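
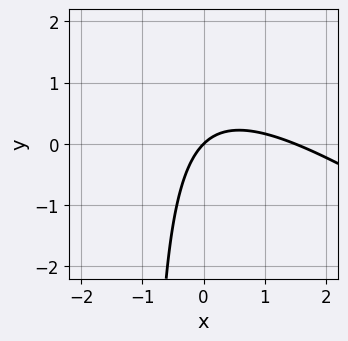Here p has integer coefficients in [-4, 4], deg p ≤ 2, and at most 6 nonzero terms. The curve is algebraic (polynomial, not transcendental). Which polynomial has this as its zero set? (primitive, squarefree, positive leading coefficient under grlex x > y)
(a) The degree is 2 — no degree-1 curve has this shape.
(b) From the axis intercepts and sections: it meets the x-axis at x = 0 (among the integer gridlines); it meets the y-axis at y = 0 (among the integer gridlines).
(c) Putting this together gives p.

2*x^2 + 3*x*y - 3*x + 3*y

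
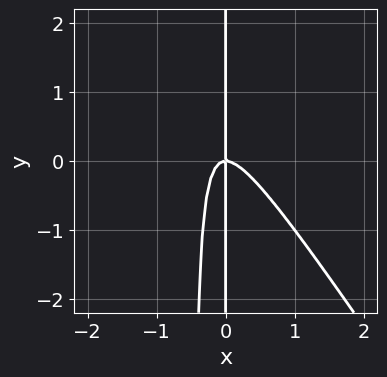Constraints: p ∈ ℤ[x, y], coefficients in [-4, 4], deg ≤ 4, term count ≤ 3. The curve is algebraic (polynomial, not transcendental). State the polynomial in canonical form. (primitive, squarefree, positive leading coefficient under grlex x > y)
Degree: a generic line meets the curve in up to 3 points, so deg p = 3.
From the visible intercepts: every point of the y-axis in the box is on the curve; it crosses the x-axis at the gridline x = 0.
Matching integer coefficients to the picture gives p.

3*x^3 + 2*x^2*y + x*y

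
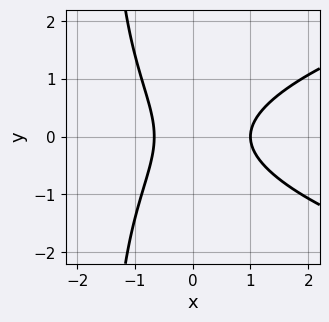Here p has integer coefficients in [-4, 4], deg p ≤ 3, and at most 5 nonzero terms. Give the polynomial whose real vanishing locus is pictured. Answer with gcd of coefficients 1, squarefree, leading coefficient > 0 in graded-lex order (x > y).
2*x*y^2 - 3*x^2 + 3*y^2 + x + 2

Degree: a generic line meets the curve in up to 3 points, so deg p = 3.
Symmetries: mirror symmetry y ↦ −y ⇒ only even powers of y.
Checking where it meets the axes: it meets the x-axis at x = 1 (among the integer gridlines); the curve avoids every integer y-axis point in the box.
The integer polynomial consistent with all of this is the stated p.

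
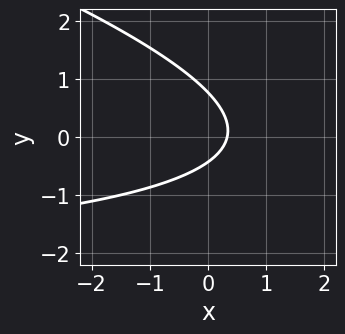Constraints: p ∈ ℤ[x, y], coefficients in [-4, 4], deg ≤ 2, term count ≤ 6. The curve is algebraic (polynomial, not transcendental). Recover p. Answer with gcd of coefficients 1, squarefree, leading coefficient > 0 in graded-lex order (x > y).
x*y + 3*y^2 + 3*x - y - 1

deg p = 2. No degree-1 curve has this shape.
Solving for integer coefficients yields p as stated.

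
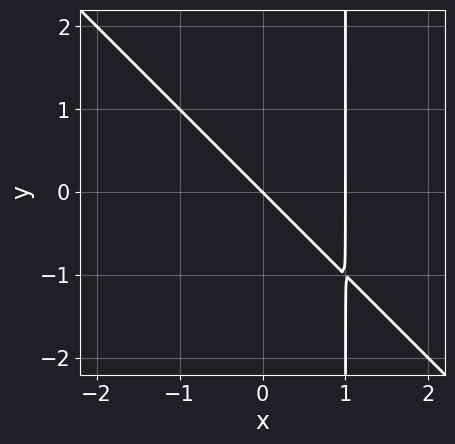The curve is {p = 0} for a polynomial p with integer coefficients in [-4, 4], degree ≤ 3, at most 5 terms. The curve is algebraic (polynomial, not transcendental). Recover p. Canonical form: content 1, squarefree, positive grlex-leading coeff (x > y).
(a) The degree is 2 — no degree-1 curve has this shape.
(b) From the axis intercepts and sections: among the integer gridlines, it crosses the x-axis at x ∈ {0, 1}; it crosses the y-axis at the gridline y = 0.
(c) The integer polynomial consistent with all of this is the stated p.

x^2 + x*y - x - y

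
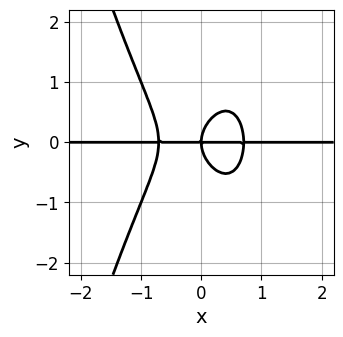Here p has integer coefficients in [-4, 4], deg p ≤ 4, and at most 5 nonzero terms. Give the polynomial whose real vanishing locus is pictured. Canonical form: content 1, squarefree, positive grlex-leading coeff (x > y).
First, the degree is 4 — the shape is more complex than any degree-3 curve.
Then, against the integer gridlines: every point of the x-axis in the box is on the curve; it meets the y-axis at y = 0 (among the integer gridlines).
Finally, solving for integer coefficients yields p as stated.

2*x^3*y + y^3 - x*y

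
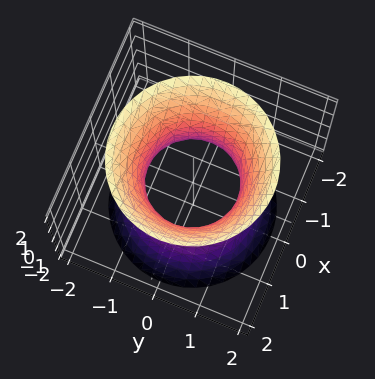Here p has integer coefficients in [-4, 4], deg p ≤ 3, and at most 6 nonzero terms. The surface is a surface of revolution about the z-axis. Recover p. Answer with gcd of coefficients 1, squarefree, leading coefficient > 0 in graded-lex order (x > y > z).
2*x^2 + 2*y^2 - z^2 - 2

deg p = 2.
Symmetries: rotational symmetry about the z-axis ⇒ p depends on x, y only through x² + y².
Checking where it meets the axes: among the integer gridlines, it crosses the y-axis at y ∈ {-1, 1}; a circular section at z = -1 has radius between 1 and 2; no z-intercept at any integer in the box.
Fitting integer coefficients to these (and the overall shape) gives p.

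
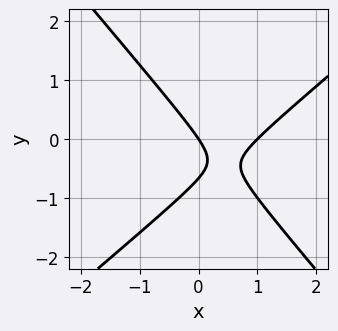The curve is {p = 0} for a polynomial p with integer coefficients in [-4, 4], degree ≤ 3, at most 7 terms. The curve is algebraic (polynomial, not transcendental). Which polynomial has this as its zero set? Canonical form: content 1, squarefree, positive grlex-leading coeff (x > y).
3*x^2 - x*y - 3*y^2 - 3*x - 2*y

1. The degree is 2 — no degree-1 curve has this shape.
2. Observable constraints: it crosses the y-axis at the gridline y = 0; among the integer gridlines, it crosses the x-axis at x ∈ {0, 1}.
3. Together with the visible shape, these determine p as stated.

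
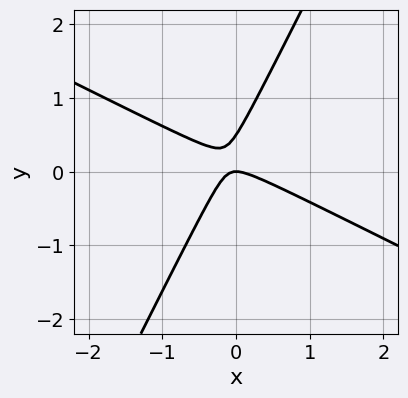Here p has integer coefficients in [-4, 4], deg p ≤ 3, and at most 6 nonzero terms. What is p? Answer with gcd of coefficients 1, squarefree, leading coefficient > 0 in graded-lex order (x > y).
deg p = 2. A generic line meets the curve in up to 2 points.
From the visible intercepts: it crosses the y-axis at the gridline y = 0; one x-axis crossing is at x = 0.
Assembling these constraints gives the stated polynomial.

2*x^2 + 3*x*y - 2*y^2 + y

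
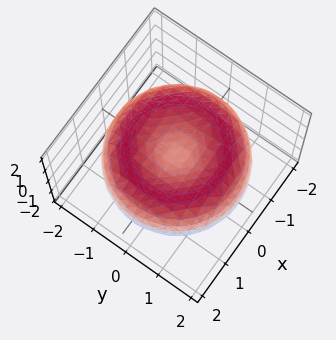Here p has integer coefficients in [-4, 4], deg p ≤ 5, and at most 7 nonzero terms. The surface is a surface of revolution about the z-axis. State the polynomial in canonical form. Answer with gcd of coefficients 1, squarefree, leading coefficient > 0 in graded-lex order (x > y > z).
x^4 + 2*x^2*y^2 + y^4 - 3*x^2 - 3*y^2 + 3*z^2 - 1

First, the degree is 4 — a generic line meets the surface in up to 4 points.
Next, symmetry: the surface is invariant under rotation about z: p = q(x² + y², z).
Then, reading off the gridlines: a circular section at z = 0 has radius between 1 and 2.
Finally, assembling these constraints gives the stated polynomial.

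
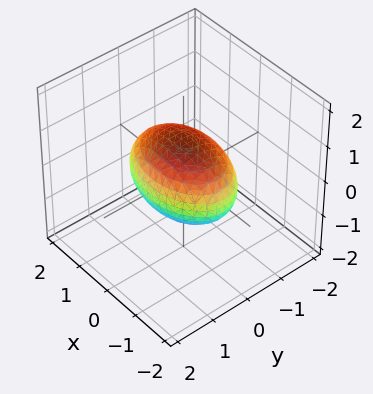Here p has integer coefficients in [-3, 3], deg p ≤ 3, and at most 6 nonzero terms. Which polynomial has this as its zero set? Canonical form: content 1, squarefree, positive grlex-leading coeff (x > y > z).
The degree is 2 — bounded and convex; a quadric.
Symmetries: the y ↦ −y reflection is a symmetry, so y appears only in even powers; the z ↦ −z reflection is a symmetry, so z appears only in even powers; the x ↦ −x reflection is a symmetry, so x appears only in even powers.
Against the integer gridlines: the z-axis gridline crossings are at z ∈ {-1, 1}; among the integer gridlines, it crosses the y-axis at y ∈ {-1, 1}.
Solving for integer coefficients yields p as stated.

x^2 + 2*y^2 + 2*z^2 - 2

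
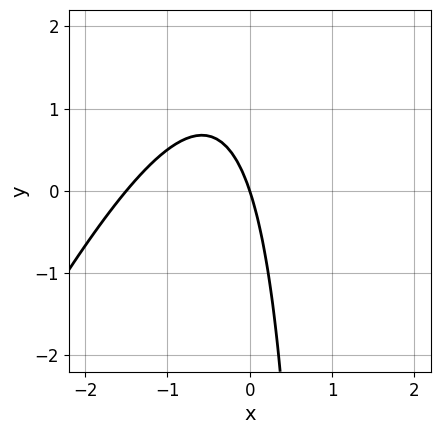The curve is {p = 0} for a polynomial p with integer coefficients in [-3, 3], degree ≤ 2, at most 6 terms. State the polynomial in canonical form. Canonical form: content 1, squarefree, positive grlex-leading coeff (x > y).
Degree: the shape is more complex than any degree-1 curve, so deg p = 2.
Checking where it meets the axes: it crosses the x-axis at the gridline x = 0; it meets the y-axis at y = 0 (among the integer gridlines).
Solving for integer coefficients yields p as stated.

2*x^2 - x*y + 3*x + y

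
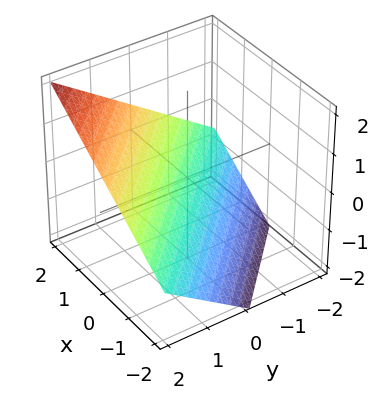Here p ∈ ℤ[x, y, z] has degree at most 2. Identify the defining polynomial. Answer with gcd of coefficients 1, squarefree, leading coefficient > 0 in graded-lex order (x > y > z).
Degree: every cross-section is a straight line — this is a plane, so deg p = 1.
From the axis intercepts and sections: one x-axis crossing is at x = 1; it meets the y-axis at y = 1 (among the integer gridlines).
Putting this together gives p.

2*x + 2*y - 3*z - 2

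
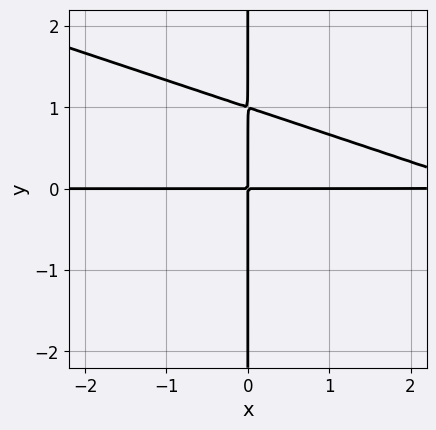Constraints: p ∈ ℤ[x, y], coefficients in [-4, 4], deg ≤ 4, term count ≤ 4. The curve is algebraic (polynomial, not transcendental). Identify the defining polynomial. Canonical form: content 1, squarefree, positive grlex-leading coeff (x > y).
x^2*y + 3*x*y^2 - 3*x*y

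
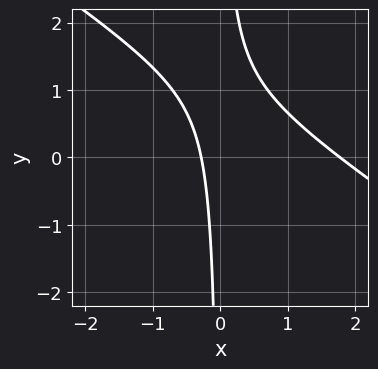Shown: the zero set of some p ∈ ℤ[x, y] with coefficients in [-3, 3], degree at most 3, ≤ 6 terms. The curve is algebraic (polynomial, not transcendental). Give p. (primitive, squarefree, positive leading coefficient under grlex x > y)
2*x^2 + 3*x*y - 3*x - 1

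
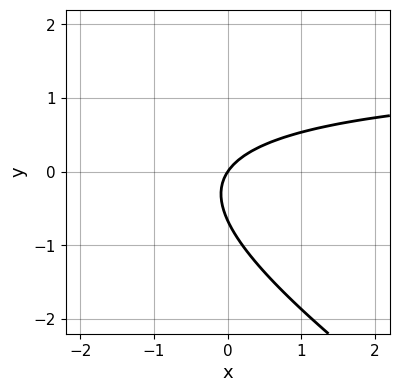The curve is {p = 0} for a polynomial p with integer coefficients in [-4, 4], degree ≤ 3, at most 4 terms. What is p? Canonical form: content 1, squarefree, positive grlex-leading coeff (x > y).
2*x*y + 3*y^2 - 3*x + 2*y

1. The degree is 2 — no degree-1 curve has this shape.
2. From the axis intercepts and sections: it crosses the y-axis at the gridline y = 0; it meets the x-axis at x = 0 (among the integer gridlines).
3. Together with the visible shape, these determine p as stated.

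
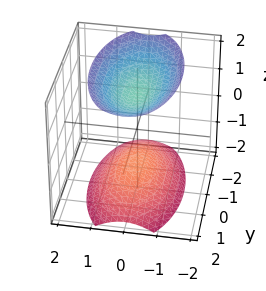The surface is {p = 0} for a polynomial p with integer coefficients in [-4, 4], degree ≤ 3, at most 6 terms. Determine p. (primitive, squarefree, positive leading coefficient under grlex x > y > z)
3*x^2 + y^2 - 2*z^2 + 3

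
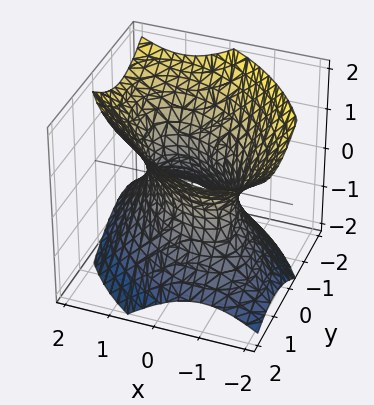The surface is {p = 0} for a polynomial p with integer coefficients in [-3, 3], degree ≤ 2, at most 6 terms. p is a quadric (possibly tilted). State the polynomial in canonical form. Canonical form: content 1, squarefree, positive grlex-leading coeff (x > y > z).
deg p = 2. The shape is more complex than any degree-1 surface.
Reading off the gridlines: the y-axis gridline crossings are at y ∈ {-1, 1}; among the integer gridlines, it crosses the x-axis at x ∈ {-1, 1}; the surface avoids every integer z-axis point in the box.
Together with the visible shape, these determine p as stated.

x^2 + x*y + y^2 - z^2 - 1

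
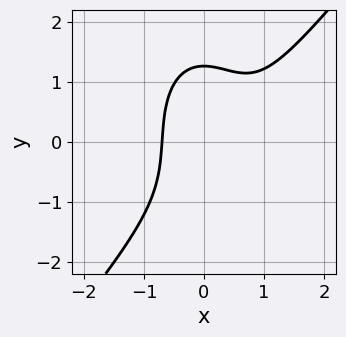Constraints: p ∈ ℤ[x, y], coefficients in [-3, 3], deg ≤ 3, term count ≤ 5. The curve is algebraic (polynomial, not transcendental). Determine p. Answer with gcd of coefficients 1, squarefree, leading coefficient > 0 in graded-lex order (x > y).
3*x^3 - x^2*y - y^3 - 2*x^2 + 2

deg p = 3.
The integer polynomial consistent with all of this is the stated p.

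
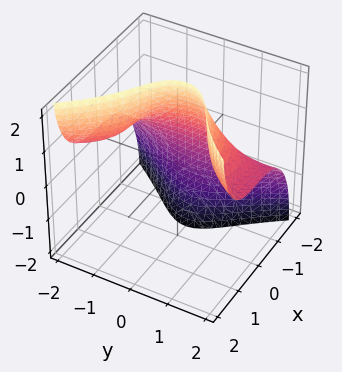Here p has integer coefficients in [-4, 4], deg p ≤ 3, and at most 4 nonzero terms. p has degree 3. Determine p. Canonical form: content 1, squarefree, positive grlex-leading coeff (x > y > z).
deg p = 3. A generic line meets the surface in up to 3 points.
Observable constraints: no y-intercept at any integer in the box; one x-axis crossing is at x = -1; the surface avoids every integer z-axis point in the box.
Solving for integer coefficients yields p as stated.

2*x^3 + x*z^2 - 2*y^2*z + 2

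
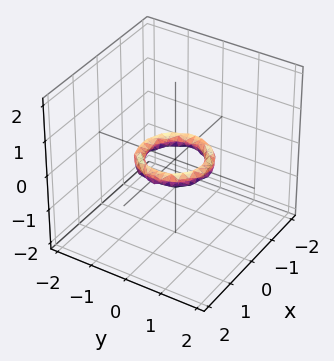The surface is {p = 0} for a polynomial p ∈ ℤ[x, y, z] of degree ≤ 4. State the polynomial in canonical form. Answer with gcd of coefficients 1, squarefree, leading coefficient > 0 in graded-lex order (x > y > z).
First, the degree is 4 — the shape is more complex than any degree-3 surface.
Next, symmetries: the surface is invariant under rotation about z: p = q(x² + y², z).
Then, from the axis intercepts and sections: a circular section at z = 0 has radius between 0 and 1; the surface avoids every integer z-axis point in the box.
Finally, together with the visible shape, these determine p as stated. Check: (1, 0, 0) on the x-axis lies on the surface, and p(1, 0, 0) = 0. ✓

2*x^4 + 4*x^2*y^2 + 2*y^4 - 3*x^2 - 3*y^2 + 3*z^2 + 1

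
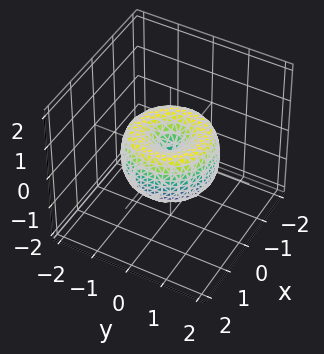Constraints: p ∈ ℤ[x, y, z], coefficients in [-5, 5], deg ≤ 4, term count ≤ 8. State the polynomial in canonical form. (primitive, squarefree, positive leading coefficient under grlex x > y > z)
Degree: a generic line meets the surface in up to 4 points, so deg p = 4.
By symmetry, the surface is invariant under rotation about z: p = q(x² + y², z).
Against the integer gridlines: it meets the x-axis at x = 0 (among the integer gridlines); it meets the y-axis at y = 0 (among the integer gridlines); a circular section at z = 0 has radius between 1 and 2; one z-axis crossing is at z = 0.
These observations pin down the coefficients.

2*x^4 + 4*x^2*y^2 + 2*y^4 - 3*x^2 - 3*y^2 + 2*z^2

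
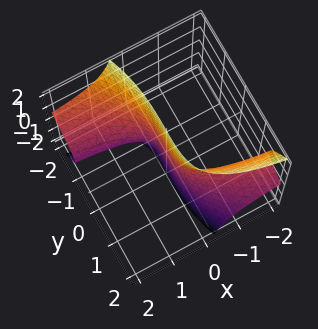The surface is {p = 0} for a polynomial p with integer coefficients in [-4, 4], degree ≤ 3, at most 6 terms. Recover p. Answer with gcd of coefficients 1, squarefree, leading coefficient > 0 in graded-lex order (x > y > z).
3*x*y*z - 3*x*z^2 - y^3 - x*z - 2*x

Degree: the shape is more complex than any degree-2 surface, so deg p = 3.
Against the integer gridlines: it meets the x-axis at x = 0 (among the integer gridlines); every point of the z-axis in the box is on the surface.
The integer polynomial consistent with all of this is the stated p.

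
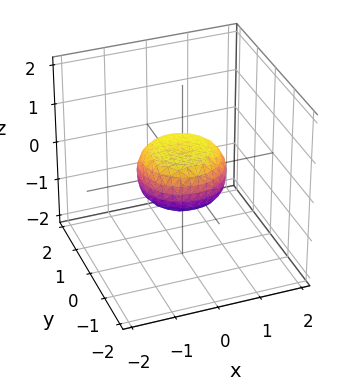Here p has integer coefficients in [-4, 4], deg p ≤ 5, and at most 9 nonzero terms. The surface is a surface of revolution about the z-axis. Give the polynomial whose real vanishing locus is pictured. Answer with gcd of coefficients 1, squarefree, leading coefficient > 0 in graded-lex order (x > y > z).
2*x^4 + 4*x^2*y^2 + 2*y^4 - x^2 - y^2 + 3*z^2 - 1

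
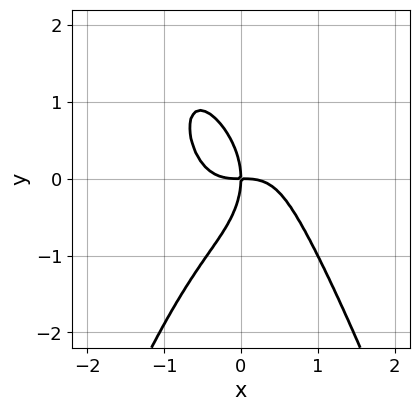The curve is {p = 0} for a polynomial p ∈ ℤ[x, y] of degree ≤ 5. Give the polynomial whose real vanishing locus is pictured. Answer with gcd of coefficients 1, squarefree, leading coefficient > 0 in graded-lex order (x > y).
3*x^4 + y^3 + 2*x*y

Degree: the shape is more complex than any degree-3 curve, so deg p = 4.
Checking where it meets the axes: it crosses the x-axis at the gridline x = 0; one y-axis crossing is at y = 0.
These observations pin down the coefficients.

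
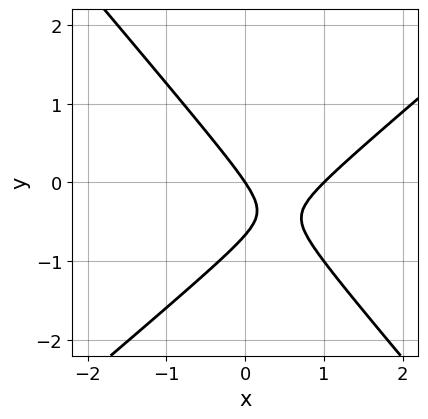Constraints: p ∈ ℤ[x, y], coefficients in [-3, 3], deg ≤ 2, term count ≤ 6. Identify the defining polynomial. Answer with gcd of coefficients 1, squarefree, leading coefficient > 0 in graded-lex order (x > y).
1. Degree: no degree-1 curve has this shape, so deg p = 2.
2. From the visible intercepts: among the integer gridlines, it crosses the x-axis at x ∈ {0, 1}; one y-axis crossing is at y = 0.
3. These observations pin down the coefficients.

3*x^2 - x*y - 3*y^2 - 3*x - 2*y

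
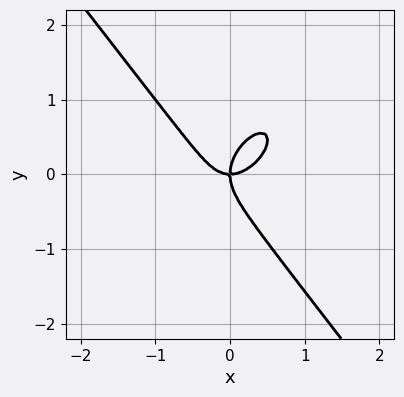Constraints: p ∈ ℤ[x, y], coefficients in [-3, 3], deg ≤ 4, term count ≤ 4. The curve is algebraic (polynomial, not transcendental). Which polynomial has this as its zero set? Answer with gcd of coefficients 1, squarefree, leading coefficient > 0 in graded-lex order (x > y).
(a) The degree is 3 — no degree-2 curve has this shape.
(b) From the axis intercepts and sections: it meets the x-axis at x = 0 (among the integer gridlines); it crosses the y-axis at the gridline y = 0.
(c) The integer polynomial consistent with all of this is the stated p.

3*x^3 - x^2*y + 2*y^3 - 2*x*y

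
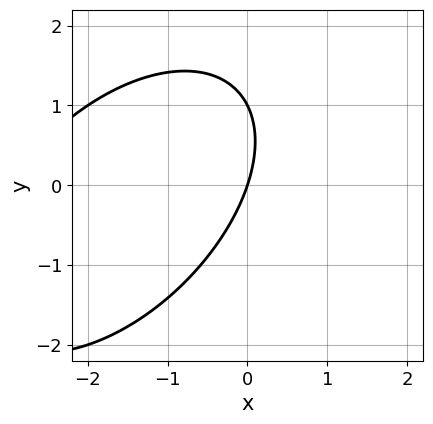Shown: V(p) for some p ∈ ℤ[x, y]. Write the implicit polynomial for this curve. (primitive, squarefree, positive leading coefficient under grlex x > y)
x^2 - x*y + y^2 + 3*x - y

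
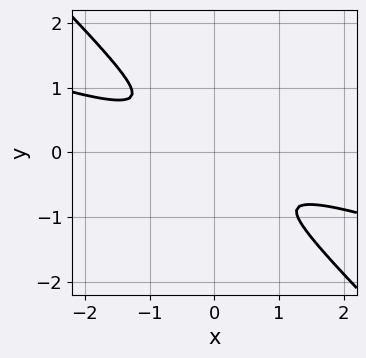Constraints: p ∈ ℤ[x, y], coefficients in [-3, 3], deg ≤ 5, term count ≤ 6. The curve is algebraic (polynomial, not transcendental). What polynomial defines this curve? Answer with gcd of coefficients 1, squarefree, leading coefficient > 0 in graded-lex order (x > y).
The degree is 4 — a generic line meets the curve in up to 4 points.
Matching integer coefficients to the picture gives p.

x^4 + 3*x^3*y + 2*y^4 + x^2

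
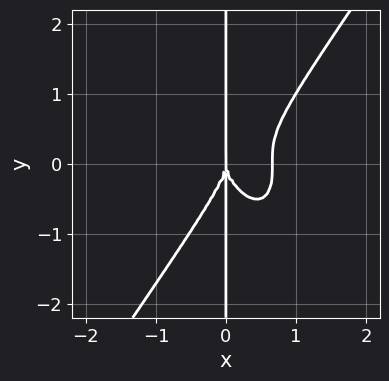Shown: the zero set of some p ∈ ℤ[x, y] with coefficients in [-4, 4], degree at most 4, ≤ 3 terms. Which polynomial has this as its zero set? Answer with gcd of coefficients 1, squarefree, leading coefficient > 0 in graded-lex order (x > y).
(a) deg p = 4. The shape is more complex than any degree-3 curve.
(b) Checking where it meets the axes: every point of the y-axis in the box is on the curve; it crosses the x-axis at the gridline x = 0.
(c) The integer polynomial consistent with all of this is the stated p.

3*x^4 - x*y^3 - 2*x^3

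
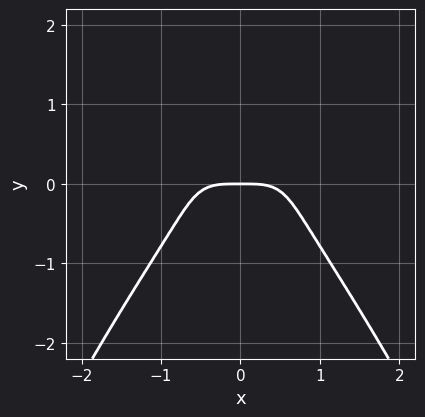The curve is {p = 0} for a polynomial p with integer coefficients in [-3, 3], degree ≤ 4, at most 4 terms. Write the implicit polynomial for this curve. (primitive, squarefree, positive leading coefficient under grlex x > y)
3*x^4 + 3*y^3 + 2*y

First, deg p = 4. A generic line meets the curve in up to 4 points.
Next, symmetries: mirror symmetry x ↦ −x ⇒ only even powers of x.
Then, observable constraints: it crosses the x-axis at the gridline x = 0; one y-axis crossing is at y = 0.
Finally, matching integer coefficients to the picture gives p.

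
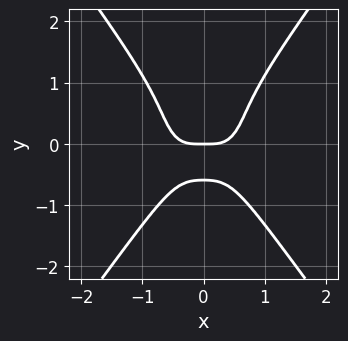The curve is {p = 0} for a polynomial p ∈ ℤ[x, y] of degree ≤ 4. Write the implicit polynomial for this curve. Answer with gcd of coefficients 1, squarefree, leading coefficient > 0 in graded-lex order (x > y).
First, degree: the shape is more complex than any degree-3 curve, so deg p = 4.
Then, symmetries: the x ↦ −x reflection is a symmetry, so x appears only in even powers.
Then, checking where it meets the axes: one y-axis crossing is at y = 0; one x-axis crossing is at x = 0.
Finally, these observations pin down the coefficients.

3*x^4 + 2*x^2*y^2 - 2*y^4 - y^2 - y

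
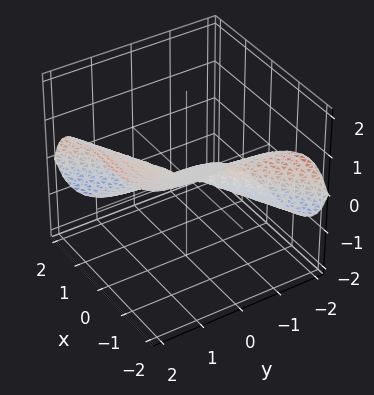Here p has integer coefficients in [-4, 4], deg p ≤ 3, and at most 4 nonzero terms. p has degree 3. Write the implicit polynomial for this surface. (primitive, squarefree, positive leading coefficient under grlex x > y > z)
x^3 - y^3 + y^2*z + 2*z^3

First, the degree is 3 — no degree-2 surface has this shape.
Then, observable constraints: it crosses the y-axis at the gridline y = 0; one x-axis crossing is at x = 0; it crosses the z-axis at the gridline z = 0.
Finally, these observations pin down the coefficients.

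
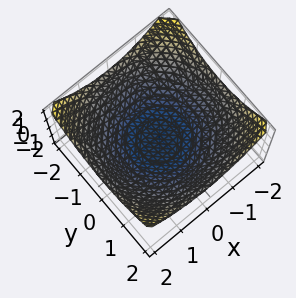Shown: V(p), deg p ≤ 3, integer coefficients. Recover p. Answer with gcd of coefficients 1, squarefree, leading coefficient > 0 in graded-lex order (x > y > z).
First, deg p = 2.
Then, by symmetry, the z-axis is an axis of rotation, so x and y enter only as x² + y².
Then, reading off the gridlines: a circular section at z = 0 has radius between 1 and 2.
Finally, together with the visible shape, these determine p as stated.

x^2 + y^2 - 3*z - 2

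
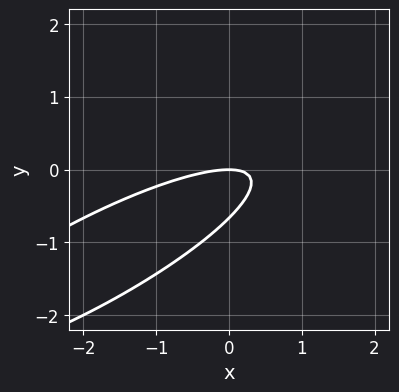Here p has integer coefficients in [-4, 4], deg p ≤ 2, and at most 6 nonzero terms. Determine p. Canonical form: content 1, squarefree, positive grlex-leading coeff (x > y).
(a) deg p = 2.
(b) From the axis intercepts and sections: it crosses the y-axis at the gridline y = 0; one x-axis crossing is at x = 0.
(c) Assembling these constraints gives the stated polynomial.

x^2 - 3*x*y + 3*y^2 + 2*y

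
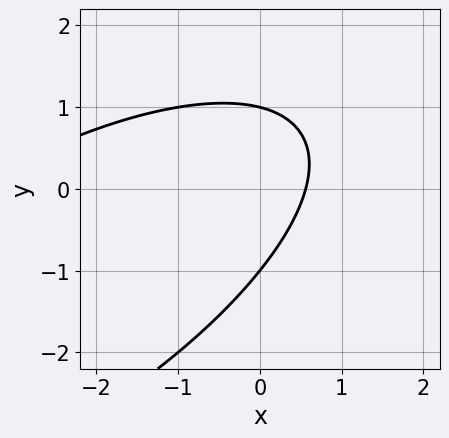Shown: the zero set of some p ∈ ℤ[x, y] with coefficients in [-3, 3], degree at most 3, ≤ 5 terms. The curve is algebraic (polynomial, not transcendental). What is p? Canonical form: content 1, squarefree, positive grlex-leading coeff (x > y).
1. deg p = 2. The shape is more complex than any degree-1 curve.
2. Reading off the gridlines: among the integer gridlines, it crosses the y-axis at y ∈ {-1, 1}.
3. Solving for integer coefficients yields p as stated.

x^2 - 2*x*y + 2*y^2 + 3*x - 2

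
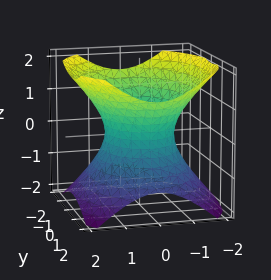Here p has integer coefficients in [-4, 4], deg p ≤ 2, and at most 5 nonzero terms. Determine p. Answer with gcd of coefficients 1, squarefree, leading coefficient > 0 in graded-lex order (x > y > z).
3*x^2 + 2*y^2 - 3*z^2 - 3

Degree: an hourglass — one-sheet hyperboloid; a quadric, so deg p = 2.
Symmetries: it's symmetric under z → −z, forcing even powers of z; mirror symmetry x ↦ −x ⇒ only even powers of x; the y ↦ −y reflection is a symmetry, so y appears only in even powers.
Against the integer gridlines: among the integer gridlines, it crosses the x-axis at x ∈ {-1, 1}; it misses every integer gridline on the z-axis.
Assembling these constraints gives the stated polynomial.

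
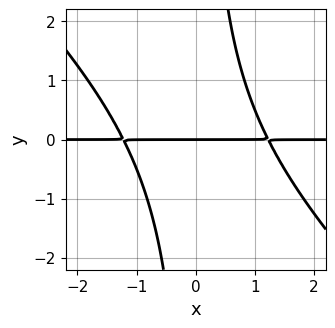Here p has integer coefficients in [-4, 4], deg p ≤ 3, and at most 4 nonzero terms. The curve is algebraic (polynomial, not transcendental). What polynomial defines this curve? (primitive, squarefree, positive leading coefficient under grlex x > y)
First, degree: a generic line meets the curve in up to 3 points, so deg p = 3.
Next, from the axis intercepts and sections: the visible x-axis segment lies entirely on the curve; one y-axis crossing is at y = 0.
Finally, fitting integer coefficients to these (and the overall shape) gives p.

2*x^2*y + 2*x*y^2 - 3*y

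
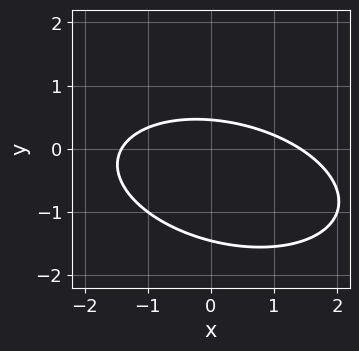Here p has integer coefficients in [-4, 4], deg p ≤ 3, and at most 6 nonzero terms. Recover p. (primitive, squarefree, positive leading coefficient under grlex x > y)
x^2 + x*y + 3*y^2 + 3*y - 2

(a) The degree is 2 — the shape is more complex than any degree-1 curve.
(b) Solving for integer coefficients yields p as stated.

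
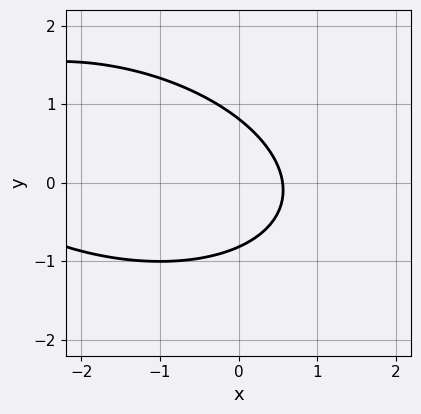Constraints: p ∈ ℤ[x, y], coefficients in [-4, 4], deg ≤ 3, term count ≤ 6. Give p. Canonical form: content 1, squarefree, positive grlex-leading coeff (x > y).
x^2 + x*y + 3*y^2 + 3*x - 2

First, the degree is 2 — no degree-1 curve has this shape.
Finally, the integer polynomial consistent with all of this is the stated p.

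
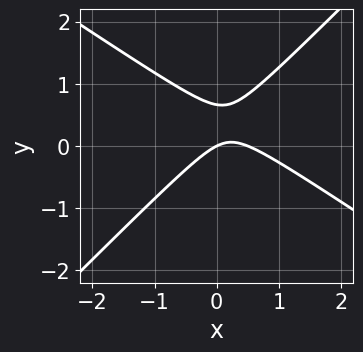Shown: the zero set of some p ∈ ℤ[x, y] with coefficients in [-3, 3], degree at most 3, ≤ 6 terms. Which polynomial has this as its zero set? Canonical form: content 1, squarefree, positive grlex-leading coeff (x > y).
2*x^2 + x*y - 3*y^2 - x + 2*y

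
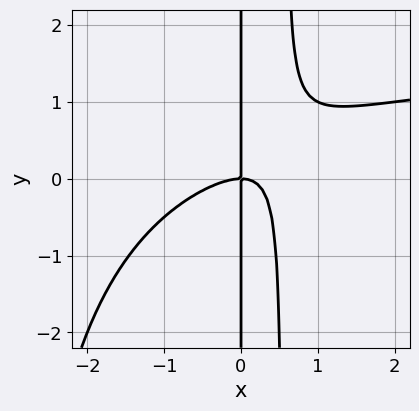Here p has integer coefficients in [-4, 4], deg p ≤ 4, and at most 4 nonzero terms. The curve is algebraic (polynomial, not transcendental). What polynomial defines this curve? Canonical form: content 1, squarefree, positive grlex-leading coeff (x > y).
x^3*y - 2*x^3 + 3*x^2*y - 2*x*y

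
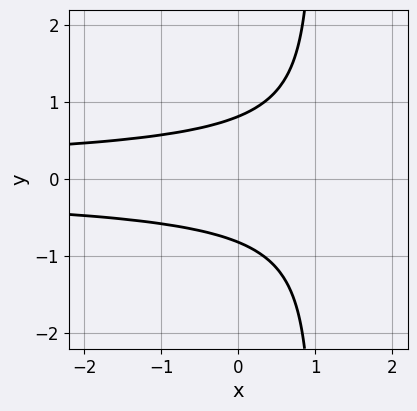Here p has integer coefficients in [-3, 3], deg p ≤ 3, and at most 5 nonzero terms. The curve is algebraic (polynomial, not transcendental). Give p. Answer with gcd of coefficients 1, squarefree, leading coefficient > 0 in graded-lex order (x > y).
3*x*y^2 - 3*y^2 + 2

First, degree: the shape is more complex than any degree-2 curve, so deg p = 3.
Next, symmetries: the y ↦ −y reflection is a symmetry, so y appears only in even powers.
Next, from the axis intercepts and sections: the curve avoids every integer x-axis point in the box.
Finally, together with the visible shape, these determine p as stated.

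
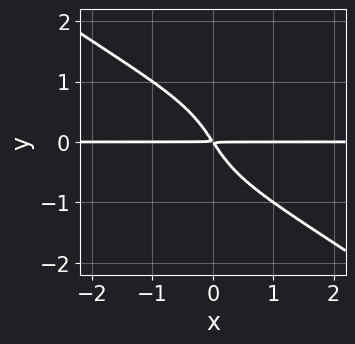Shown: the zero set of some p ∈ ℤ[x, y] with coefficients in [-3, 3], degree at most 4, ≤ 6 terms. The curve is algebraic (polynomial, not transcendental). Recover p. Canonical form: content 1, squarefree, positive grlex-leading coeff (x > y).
Degree: a generic line meets the curve in up to 4 points, so deg p = 4.
Observable constraints: the visible x-axis segment lies entirely on the curve.
Solving for integer coefficients yields p as stated.

x^2*y^2 - 2*y^4 - 3*x*y - 2*y^2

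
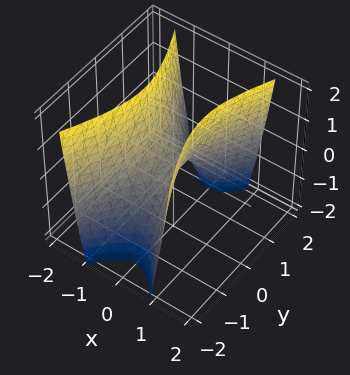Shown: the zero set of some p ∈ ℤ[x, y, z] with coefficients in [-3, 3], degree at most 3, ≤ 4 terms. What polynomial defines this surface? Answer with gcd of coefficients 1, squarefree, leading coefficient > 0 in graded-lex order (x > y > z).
3*x^2 - y^2 - z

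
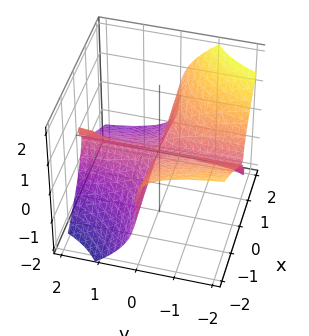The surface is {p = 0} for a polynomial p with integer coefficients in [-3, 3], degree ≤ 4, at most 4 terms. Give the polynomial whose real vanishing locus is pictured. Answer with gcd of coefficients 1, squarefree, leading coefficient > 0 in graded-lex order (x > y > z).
x^2*y + x*y*z + z^3

(a) I count 4 distinct pieces. They look like related sheets of one shape, so recover p as a whole.
(b) The degree is 3 — a generic line meets the surface in up to 3 points.
(c) Checking where it meets the axes: the visible x-axis segment lies entirely on the surface; it crosses the z-axis at the gridline z = 0; the visible y-axis segment lies entirely on the surface.
(d) Fitting integer coefficients to these (and the overall shape) gives p.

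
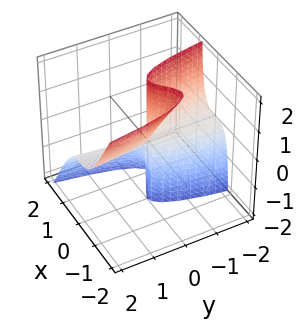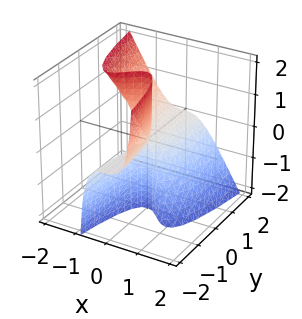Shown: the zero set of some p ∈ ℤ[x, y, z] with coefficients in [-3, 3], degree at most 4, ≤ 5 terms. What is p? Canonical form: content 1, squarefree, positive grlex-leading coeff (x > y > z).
3*x^3 + 2*x^2*z + y*z

First, the degree is 3 — a generic line meets the surface in up to 3 points.
Then, checking where it meets the axes: the visible z-axis segment lies entirely on the surface; one x-axis crossing is at x = 0; the visible y-axis segment lies entirely on the surface.
Finally, fitting integer coefficients to these (and the overall shape) gives p.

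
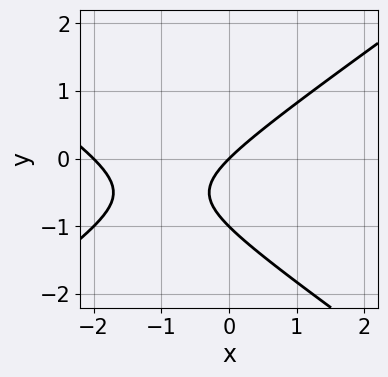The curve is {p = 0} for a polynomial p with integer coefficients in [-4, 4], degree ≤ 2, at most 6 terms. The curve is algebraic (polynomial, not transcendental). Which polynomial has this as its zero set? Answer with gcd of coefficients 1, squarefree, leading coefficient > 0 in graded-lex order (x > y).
(a) The degree is 2 — a generic line meets the curve in up to 2 points.
(b) Against the integer gridlines: the y-axis gridline crossings are at y ∈ {-1, 0}; the x-axis gridline crossings are at x ∈ {-2, 0}.
(c) These observations pin down the coefficients.

x^2 - 2*y^2 + 2*x - 2*y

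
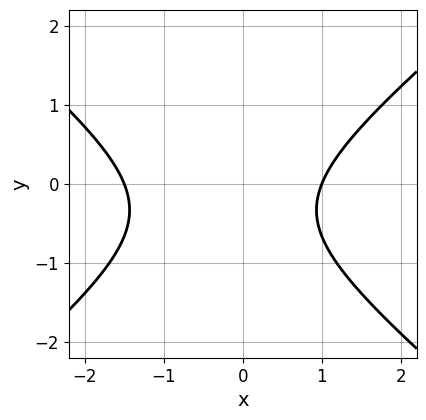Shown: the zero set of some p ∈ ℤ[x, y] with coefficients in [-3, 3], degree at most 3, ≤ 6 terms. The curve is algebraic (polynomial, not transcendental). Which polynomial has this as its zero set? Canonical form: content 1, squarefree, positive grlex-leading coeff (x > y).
First, degree: a generic line meets the curve in up to 2 points, so deg p = 2.
Then, against the integer gridlines: one x-axis crossing is at x = 1; no y-intercept at any integer in the box.
Finally, matching integer coefficients to the picture gives p.

2*x^2 - 3*y^2 + x - 2*y - 3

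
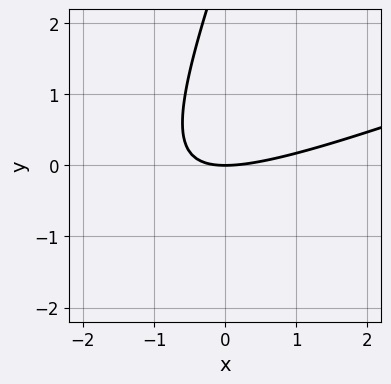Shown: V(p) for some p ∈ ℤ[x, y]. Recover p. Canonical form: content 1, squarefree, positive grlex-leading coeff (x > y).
x^2 - 3*x*y + y^2 - 3*y

1. deg p = 2. No degree-1 curve has this shape.
2. Observable constraints: it crosses the x-axis at the gridline x = 0; one y-axis crossing is at y = 0.
3. Solving for integer coefficients yields p as stated.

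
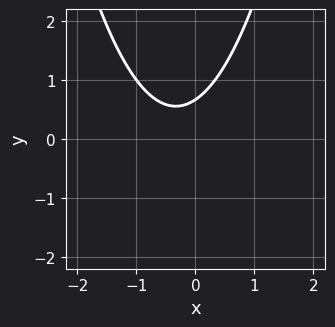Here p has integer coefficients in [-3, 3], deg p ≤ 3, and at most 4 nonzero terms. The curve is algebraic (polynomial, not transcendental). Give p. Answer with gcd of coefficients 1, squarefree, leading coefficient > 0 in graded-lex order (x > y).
1. Degree: no degree-1 curve has this shape, so deg p = 2.
2. Observable constraints: it misses every integer gridline on the x-axis.
3. Fitting integer coefficients to these (and the overall shape) gives p.

3*x^2 + 2*x - 3*y + 2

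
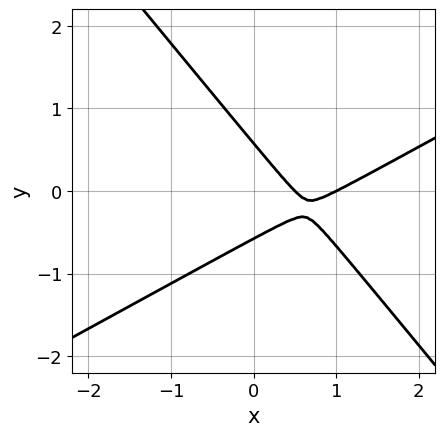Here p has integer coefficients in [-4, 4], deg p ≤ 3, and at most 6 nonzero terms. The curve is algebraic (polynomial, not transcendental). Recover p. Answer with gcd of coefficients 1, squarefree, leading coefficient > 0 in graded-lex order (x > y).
2*x^2 - 2*x*y - 3*y^2 - 3*x + 1

(a) The degree is 2 — the shape is more complex than any degree-1 curve.
(b) Reading off the gridlines: one x-axis crossing is at x = 1.
(c) Fitting integer coefficients to these (and the overall shape) gives p.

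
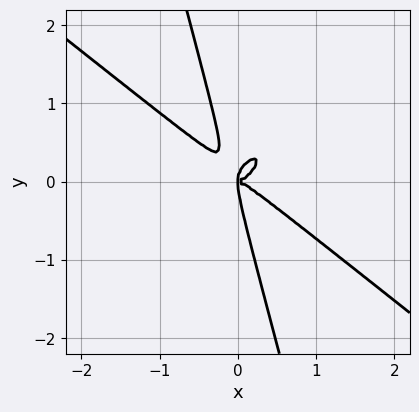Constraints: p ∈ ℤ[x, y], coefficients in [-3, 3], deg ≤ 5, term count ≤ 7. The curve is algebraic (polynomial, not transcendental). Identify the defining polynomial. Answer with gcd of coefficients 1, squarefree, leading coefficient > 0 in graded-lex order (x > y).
Degree: a generic line meets the curve in up to 4 points, so deg p = 4.
Solving for integer coefficients yields p as stated.

3*x^4 - 3*x^2*y^2 + 3*x*y^3 + y^4 - x*y^2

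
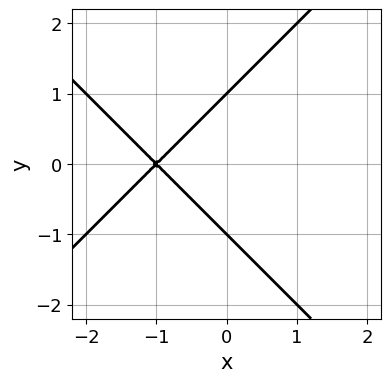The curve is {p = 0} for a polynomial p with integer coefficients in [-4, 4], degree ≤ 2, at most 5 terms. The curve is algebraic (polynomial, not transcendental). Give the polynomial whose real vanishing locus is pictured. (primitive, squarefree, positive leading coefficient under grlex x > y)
First, degree: the shape is more complex than any degree-1 curve, so deg p = 2.
Next, symmetries: it's symmetric under y → −y, forcing even powers of y.
Then, from the axis intercepts and sections: the y-axis gridline crossings are at y ∈ {-1, 1}; one x-axis crossing is at x = -1.
Finally, the integer polynomial consistent with all of this is the stated p.

x^2 - y^2 + 2*x + 1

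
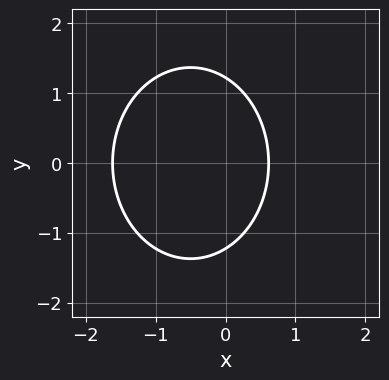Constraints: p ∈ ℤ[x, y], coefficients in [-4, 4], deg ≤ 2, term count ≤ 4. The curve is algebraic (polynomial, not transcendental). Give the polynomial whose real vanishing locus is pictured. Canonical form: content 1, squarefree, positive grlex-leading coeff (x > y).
3*x^2 + 2*y^2 + 3*x - 3

First, deg p = 2.
Then, symmetries: it's symmetric under y → −y, forcing even powers of y.
Finally, solving for integer coefficients yields p as stated.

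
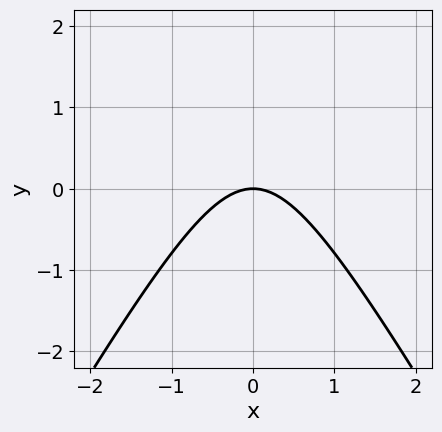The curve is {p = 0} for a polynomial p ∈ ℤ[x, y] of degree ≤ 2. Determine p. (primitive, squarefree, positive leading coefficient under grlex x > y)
1. deg p = 2.
2. Symmetries: it's symmetric under x → −x, forcing even powers of x.
3. Reading off the gridlines: it crosses the y-axis at the gridline y = 0; it crosses the x-axis at the gridline x = 0.
4. The integer polynomial consistent with all of this is the stated p.

3*x^2 - y^2 + 3*y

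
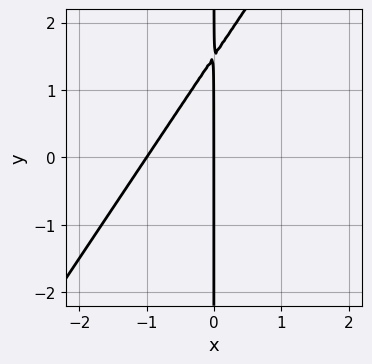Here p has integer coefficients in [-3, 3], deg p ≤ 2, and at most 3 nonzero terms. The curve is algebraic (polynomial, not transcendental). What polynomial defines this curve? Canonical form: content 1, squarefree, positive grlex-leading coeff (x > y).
3*x^2 - 2*x*y + 3*x

First, degree: the shape is more complex than any degree-1 curve, so deg p = 2.
Then, observable constraints: every point of the y-axis in the box is on the curve; among the integer gridlines, it crosses the x-axis at x ∈ {-1, 0}.
Finally, these observations pin down the coefficients.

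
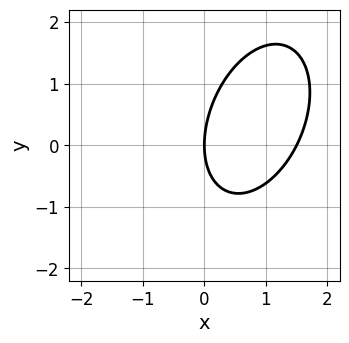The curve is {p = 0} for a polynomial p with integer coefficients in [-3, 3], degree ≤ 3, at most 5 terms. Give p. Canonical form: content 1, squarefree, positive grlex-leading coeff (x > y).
1. The degree is 2 — no degree-1 curve has this shape.
2. From the axis intercepts and sections: it crosses the y-axis at the gridline y = 0; it crosses the x-axis at the gridline x = 0.
3. Solving for integer coefficients yields p as stated.

2*x^2 - x*y + y^2 - 3*x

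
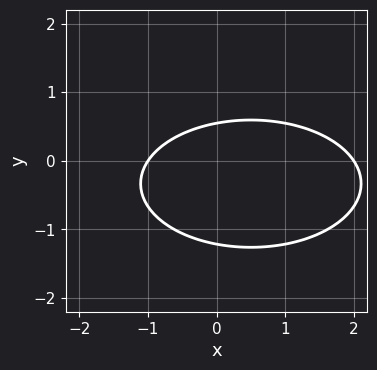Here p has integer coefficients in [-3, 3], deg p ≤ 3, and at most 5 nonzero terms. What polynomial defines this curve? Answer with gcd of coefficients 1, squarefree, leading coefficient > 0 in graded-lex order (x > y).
x^2 + 3*y^2 - x + 2*y - 2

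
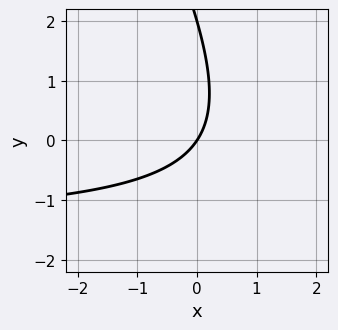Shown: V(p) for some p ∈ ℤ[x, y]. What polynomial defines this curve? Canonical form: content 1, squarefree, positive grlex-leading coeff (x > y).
2*x*y + y^2 + 3*x - 2*y

1. Degree: the shape is more complex than any degree-1 curve, so deg p = 2.
2. From the axis intercepts and sections: among the integer gridlines, it crosses the y-axis at y ∈ {0, 2}; it crosses the x-axis at the gridline x = 0.
3. Solving for integer coefficients yields p as stated.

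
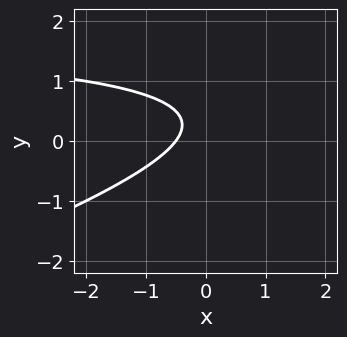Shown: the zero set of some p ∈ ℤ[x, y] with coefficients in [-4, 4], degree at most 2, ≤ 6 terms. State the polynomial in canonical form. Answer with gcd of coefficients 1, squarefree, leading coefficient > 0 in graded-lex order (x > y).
(a) Degree: a generic line meets the curve in up to 2 points, so deg p = 2.
(b) Reading off the gridlines: no y-intercept at any integer in the box.
(c) Solving for integer coefficients yields p as stated.

x*y - 3*y^2 - 2*x + 2*y - 1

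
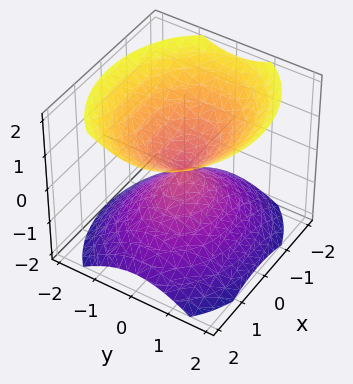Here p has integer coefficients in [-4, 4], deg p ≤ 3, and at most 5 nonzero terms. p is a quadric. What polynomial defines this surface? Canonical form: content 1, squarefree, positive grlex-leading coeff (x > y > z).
There are 2 components.
Degree: two nappes meeting at a single point; a quadric, so deg p = 2.
Symmetries: the x ↦ −x reflection is a symmetry, so x appears only in even powers; it's symmetric under z → −z, forcing even powers of z; the y ↦ −y reflection is a symmetry, so y appears only in even powers.
Checking where it meets the axes: one z-axis crossing is at z = 0; it crosses the x-axis at the gridline x = 0; it crosses the y-axis at the gridline y = 0.
The integer polynomial consistent with all of this is the stated p.

2*x^2 + 3*y^2 - 3*z^2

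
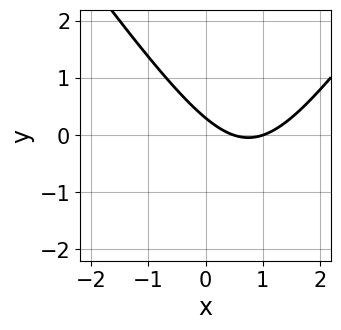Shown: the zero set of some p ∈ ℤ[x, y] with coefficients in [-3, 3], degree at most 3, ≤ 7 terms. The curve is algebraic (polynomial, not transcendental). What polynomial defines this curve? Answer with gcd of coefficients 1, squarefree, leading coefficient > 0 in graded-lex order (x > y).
deg p = 2.
Reading off the gridlines: one x-axis crossing is at x = 1.
The integer polynomial consistent with all of this is the stated p.

2*x^2 - y^2 - 3*x - 3*y + 1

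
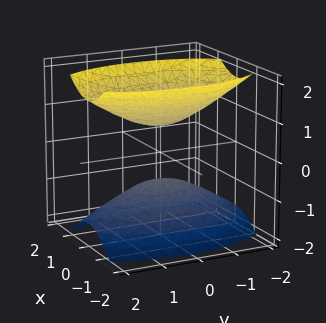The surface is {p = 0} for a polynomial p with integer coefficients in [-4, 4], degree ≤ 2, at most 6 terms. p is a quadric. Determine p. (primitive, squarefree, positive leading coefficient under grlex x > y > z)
(a) There are 2 components. They look like related sheets of one shape, so recover p as a whole.
(b) deg p = 2. Two separate bowl-shaped sheets opening away from each other; a quadric.
(c) Symmetries: it's symmetric under x → −x, forcing even powers of x; it's symmetric under y → −y, forcing even powers of y; it's symmetric under z → −z, forcing even powers of z.
(d) Reading off the gridlines: it misses every integer gridline on the y-axis; no x-intercept at any integer in the box.
(e) Together with the visible shape, these determine p as stated.

3*x^2 + y^2 - 2*z^2 + 1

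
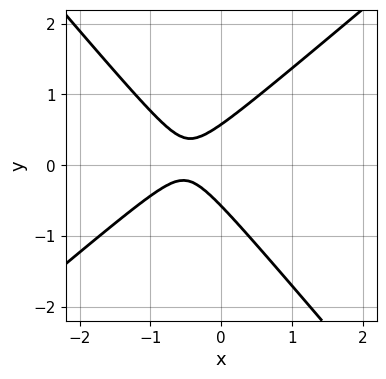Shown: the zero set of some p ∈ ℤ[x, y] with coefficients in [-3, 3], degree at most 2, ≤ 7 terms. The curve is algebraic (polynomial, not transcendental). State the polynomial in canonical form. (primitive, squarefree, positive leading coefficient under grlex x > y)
First, deg p = 2. The shape is more complex than any degree-1 curve.
Next, from the axis intercepts and sections: the curve avoids every integer x-axis point in the box.
Finally, matching integer coefficients to the picture gives p.

3*x^2 - x*y - 3*y^2 + 3*x + 1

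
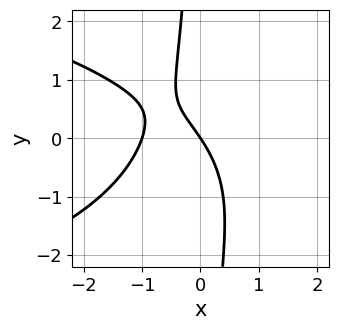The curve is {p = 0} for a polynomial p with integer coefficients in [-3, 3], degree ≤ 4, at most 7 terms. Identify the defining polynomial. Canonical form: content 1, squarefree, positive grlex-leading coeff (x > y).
2*x*y^2 + 3*x^2 + x*y + 3*x + 2*y

1. Degree: no degree-2 curve has this shape, so deg p = 3.
2. From the visible intercepts: the x-axis gridline crossings are at x ∈ {-1, 0}; it crosses the y-axis at the gridline y = 0.
3. The integer polynomial consistent with all of this is the stated p.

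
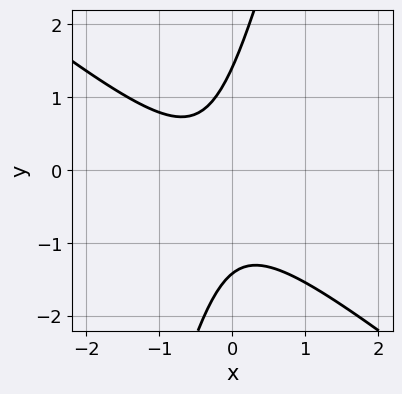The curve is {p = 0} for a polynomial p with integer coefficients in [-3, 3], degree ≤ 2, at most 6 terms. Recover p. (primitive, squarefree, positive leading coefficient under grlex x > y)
3*x^2 + 3*x*y - y^2 + 2*x + 2

deg p = 2.
Checking where it meets the axes: the curve avoids every integer x-axis point in the box.
These observations pin down the coefficients.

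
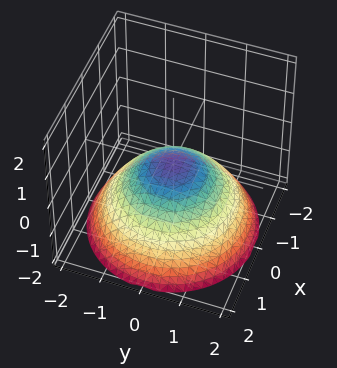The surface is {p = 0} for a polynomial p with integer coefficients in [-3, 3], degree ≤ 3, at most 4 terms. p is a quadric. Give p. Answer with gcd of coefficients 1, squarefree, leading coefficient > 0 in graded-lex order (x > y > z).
deg p = 2. A single bowl opening along one axis; a quadric.
Symmetry: every cross-section ⟂ z is a circle, so x, y appear only via x² + y².
Observable constraints: a circular section at z = -1 has radius between 1 and 2; it meets the z-axis at z = 0 (among the integer gridlines).
These observations pin down the coefficients.

x^2 + y^2 + 2*z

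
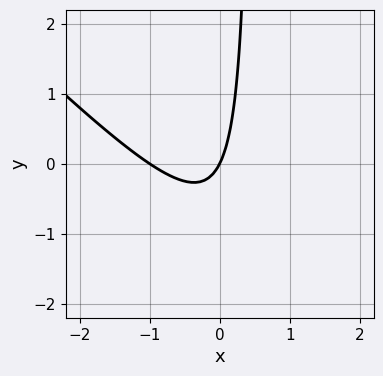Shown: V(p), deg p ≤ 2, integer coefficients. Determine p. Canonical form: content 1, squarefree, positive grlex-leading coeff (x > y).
2*x^2 + 2*x*y + 2*x - y

First, deg p = 2. The shape is more complex than any degree-1 curve.
Then, observable constraints: it meets the y-axis at y = 0 (among the integer gridlines); the x-axis gridline crossings are at x ∈ {-1, 0}.
Finally, matching integer coefficients to the picture gives p.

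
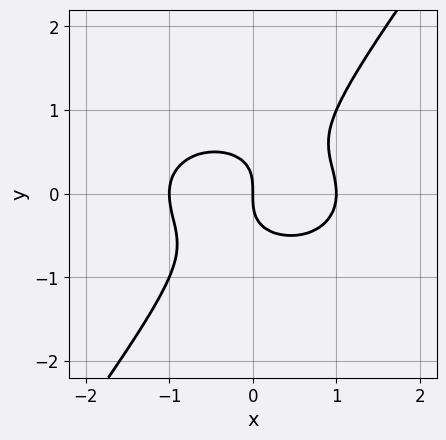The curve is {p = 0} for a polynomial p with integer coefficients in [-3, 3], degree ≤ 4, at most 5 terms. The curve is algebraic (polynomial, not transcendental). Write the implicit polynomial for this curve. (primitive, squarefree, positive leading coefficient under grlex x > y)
2*x^3 + 3*x*y^2 - 3*y^3 - 2*x

1. The degree is 3 — no degree-2 curve has this shape.
2. From the axis intercepts and sections: it crosses the y-axis at the gridline y = 0; among the integer gridlines, it crosses the x-axis at x ∈ {-1, 0, 1}.
3. Together with the visible shape, these determine p as stated.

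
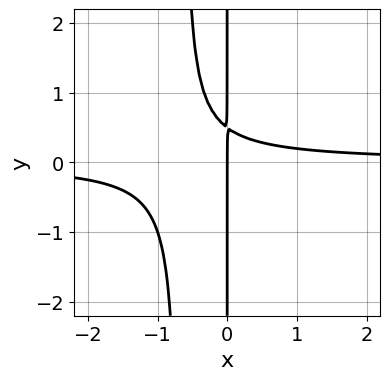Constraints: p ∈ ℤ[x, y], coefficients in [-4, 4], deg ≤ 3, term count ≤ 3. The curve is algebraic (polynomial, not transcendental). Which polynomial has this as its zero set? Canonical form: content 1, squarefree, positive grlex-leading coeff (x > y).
1. Degree: a generic line meets the curve in up to 3 points, so deg p = 3.
2. Against the integer gridlines: every point of the y-axis in the box is on the curve; it meets the x-axis at x = 0 (among the integer gridlines).
3. Matching integer coefficients to the picture gives p.

3*x^2*y + 2*x*y - x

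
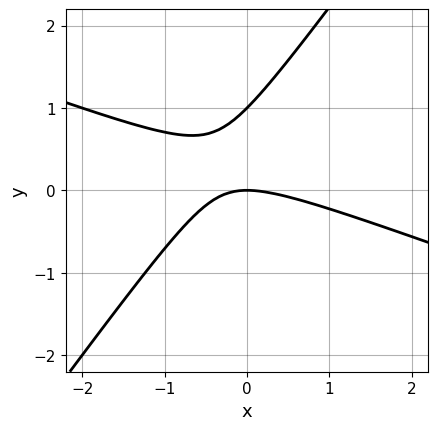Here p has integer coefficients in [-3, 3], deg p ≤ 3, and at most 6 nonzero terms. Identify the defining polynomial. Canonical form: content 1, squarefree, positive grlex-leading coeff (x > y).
x^2 + 2*x*y - 2*y^2 + 2*y

deg p = 2. No degree-1 curve has this shape.
Against the integer gridlines: among the integer gridlines, it crosses the y-axis at y ∈ {0, 1}; it crosses the x-axis at the gridline x = 0.
Together with the visible shape, these determine p as stated.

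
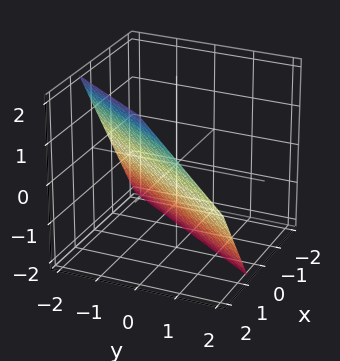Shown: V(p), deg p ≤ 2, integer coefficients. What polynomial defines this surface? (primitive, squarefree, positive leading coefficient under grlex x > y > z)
(a) Degree: every cross-section is a straight line — this is a plane, so deg p = 1.
(b) From the axis intercepts and sections: one y-axis crossing is at y = -1; it meets the z-axis at z = -1 (among the integer gridlines).
(c) These observations pin down the coefficients.

3*x - 2*y - 2*z - 2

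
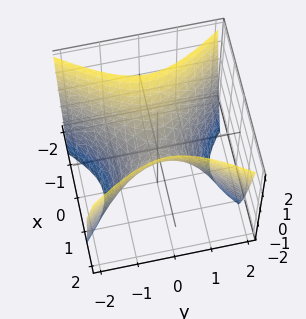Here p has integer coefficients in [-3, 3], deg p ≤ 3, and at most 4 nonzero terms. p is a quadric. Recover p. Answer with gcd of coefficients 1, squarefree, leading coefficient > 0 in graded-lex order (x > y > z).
3*x^2 - 2*y^2 - 2*z

First, deg p = 2.
Next, symmetries: mirror symmetry x ↦ −x ⇒ only even powers of x; it's symmetric under y → −y, forcing even powers of y.
Then, checking where it meets the axes: it crosses the z-axis at the gridline z = 0; one y-axis crossing is at y = 0; one x-axis crossing is at x = 0.
Finally, these observations pin down the coefficients.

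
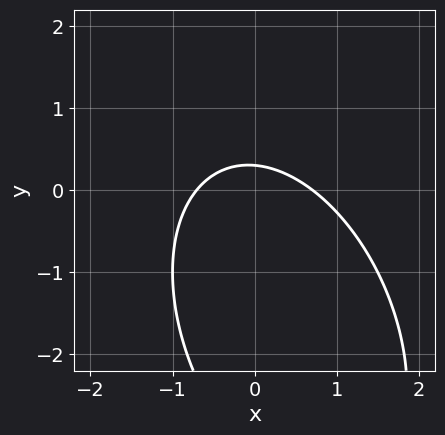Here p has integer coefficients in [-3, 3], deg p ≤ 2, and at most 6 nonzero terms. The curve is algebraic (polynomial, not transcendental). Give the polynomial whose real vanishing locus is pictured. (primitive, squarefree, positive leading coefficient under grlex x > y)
2*x^2 + x*y + y^2 + 3*y - 1

1. Degree: the shape is more complex than any degree-1 curve, so deg p = 2.
2. Putting this together gives p.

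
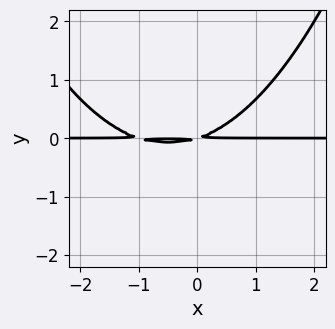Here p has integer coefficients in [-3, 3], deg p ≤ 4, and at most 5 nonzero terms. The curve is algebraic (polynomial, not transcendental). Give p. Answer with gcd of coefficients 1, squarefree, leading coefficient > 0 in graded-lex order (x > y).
x^2*y + x*y - 3*y^2

Degree: a generic line meets the curve in up to 3 points, so deg p = 3.
Checking where it meets the axes: every point of the x-axis in the box is on the curve.
Assembling these constraints gives the stated polynomial.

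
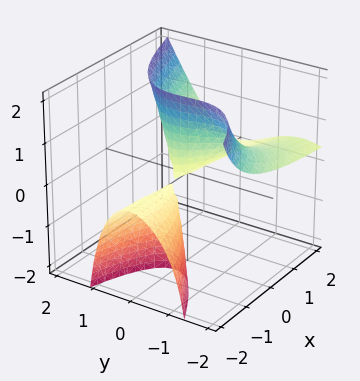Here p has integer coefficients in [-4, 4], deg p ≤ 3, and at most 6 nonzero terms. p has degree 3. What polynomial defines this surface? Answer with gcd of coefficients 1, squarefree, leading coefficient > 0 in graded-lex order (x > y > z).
I count 2 distinct pieces. Treating them together as one polynomial.
deg p = 3. The shape is more complex than any degree-2 surface.
From the visible intercepts: every point of the x-axis in the box is on the surface; it crosses the y-axis at the gridline y = 0; it crosses the z-axis at the gridline z = 0.
The integer polynomial consistent with all of this is the stated p.

y^3 - y^2*z - 2*x*z + 3*y^2 - z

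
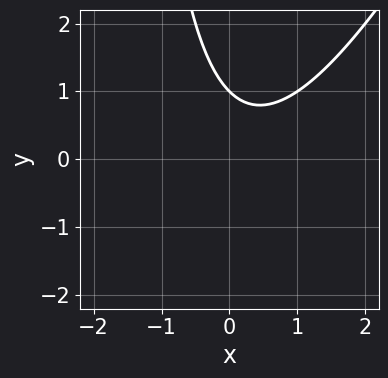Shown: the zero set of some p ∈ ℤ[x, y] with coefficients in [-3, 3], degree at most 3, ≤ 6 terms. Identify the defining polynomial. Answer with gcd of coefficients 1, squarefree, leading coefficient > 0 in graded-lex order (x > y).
Degree: no degree-1 curve has this shape, so deg p = 2.
Reading off the gridlines: it misses every integer gridline on the x-axis; one y-axis crossing is at y = 1.
These observations pin down the coefficients.

2*x^2 - x*y - x - 2*y + 2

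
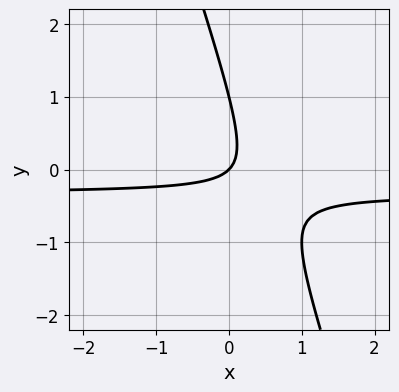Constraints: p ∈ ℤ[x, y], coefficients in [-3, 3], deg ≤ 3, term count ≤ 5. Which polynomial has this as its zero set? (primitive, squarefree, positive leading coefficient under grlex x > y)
3*x*y + y^2 + x - y

1. Degree: a generic line meets the curve in up to 2 points, so deg p = 2.
2. Against the integer gridlines: the y-axis gridline crossings are at y ∈ {0, 1}; one x-axis crossing is at x = 0.
3. Matching integer coefficients to the picture gives p.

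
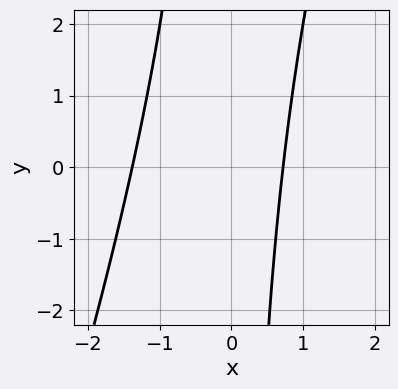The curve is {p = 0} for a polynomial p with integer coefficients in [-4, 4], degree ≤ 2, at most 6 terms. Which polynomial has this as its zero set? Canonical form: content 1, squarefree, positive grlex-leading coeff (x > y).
3*x^2 - x*y + 2*x - 3

First, the degree is 2 — the shape is more complex than any degree-1 curve.
Next, from the visible intercepts: it misses every integer gridline on the y-axis.
Finally, putting this together gives p.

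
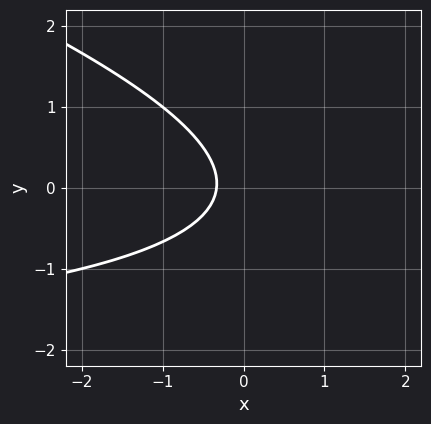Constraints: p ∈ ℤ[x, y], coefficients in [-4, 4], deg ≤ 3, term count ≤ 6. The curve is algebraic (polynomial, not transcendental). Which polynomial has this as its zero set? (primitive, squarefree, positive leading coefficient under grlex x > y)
First, the degree is 2 — the shape is more complex than any degree-1 curve.
Next, from the visible intercepts: no y-intercept at any integer in the box.
Finally, assembling these constraints gives the stated polynomial.

x*y + 3*y^2 + 3*x + 1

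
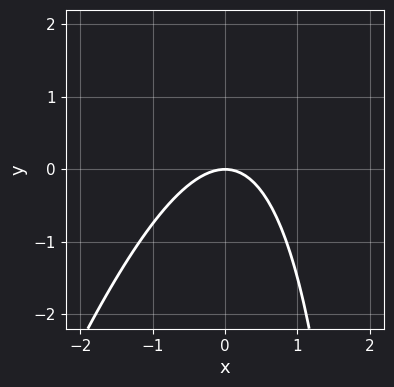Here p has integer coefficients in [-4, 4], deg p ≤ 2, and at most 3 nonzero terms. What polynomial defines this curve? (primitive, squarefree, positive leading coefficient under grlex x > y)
3*x^2 - x*y + 3*y

First, the degree is 2 — no degree-1 curve has this shape.
Then, against the integer gridlines: one y-axis crossing is at y = 0; it meets the x-axis at x = 0 (among the integer gridlines).
Finally, these observations pin down the coefficients.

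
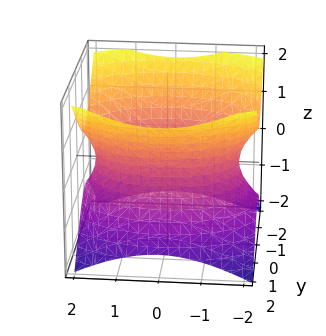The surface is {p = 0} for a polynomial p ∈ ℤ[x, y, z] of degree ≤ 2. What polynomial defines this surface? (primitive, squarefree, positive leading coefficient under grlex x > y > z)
Degree: one connected sheet with a waist; a quadric, so deg p = 2.
Symmetries: the z ↦ −z reflection is a symmetry, so z appears only in even powers; it's symmetric under x → −x, forcing even powers of x; it's symmetric under y → −y, forcing even powers of y.
Against the integer gridlines: the surface avoids every integer z-axis point in the box.
Putting this together gives p.

x^2 + 2*y^2 - 2*z^2 - 3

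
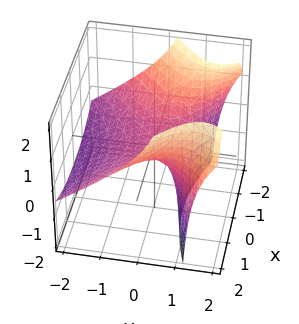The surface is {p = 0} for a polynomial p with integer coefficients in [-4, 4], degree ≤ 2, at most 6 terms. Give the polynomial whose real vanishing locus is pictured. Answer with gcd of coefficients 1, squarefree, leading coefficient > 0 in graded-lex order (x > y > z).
deg p = 2.
Reading off the gridlines: one z-axis crossing is at z = 0; one x-axis crossing is at x = 0; it crosses the y-axis at the gridline y = 0.
Putting this together gives p.

x^2 - 2*y^2 + 3*y*z - 3*z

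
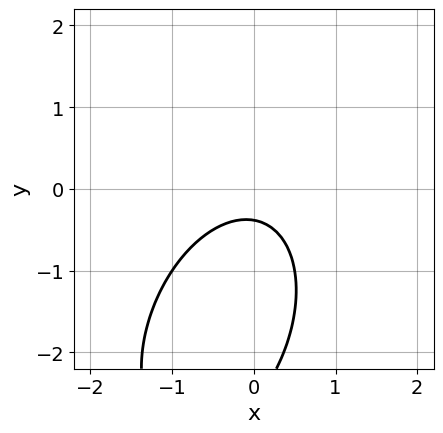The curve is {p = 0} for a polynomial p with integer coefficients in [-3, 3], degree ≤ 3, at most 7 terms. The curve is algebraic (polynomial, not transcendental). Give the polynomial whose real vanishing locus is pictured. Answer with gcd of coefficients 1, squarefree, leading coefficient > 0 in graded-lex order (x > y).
2*x^2 - x*y + y^2 + 3*y + 1

Degree: no degree-1 curve has this shape, so deg p = 2.
From the axis intercepts and sections: no x-intercept at any integer in the box.
Together with the visible shape, these determine p as stated.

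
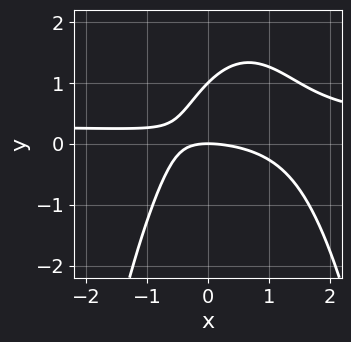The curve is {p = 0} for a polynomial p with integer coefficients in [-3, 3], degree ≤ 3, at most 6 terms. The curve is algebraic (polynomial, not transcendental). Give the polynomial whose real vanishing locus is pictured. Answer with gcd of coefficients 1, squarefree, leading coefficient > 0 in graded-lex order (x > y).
3*x^2*y - x^2 - 3*x*y + 3*y^2 - 3*y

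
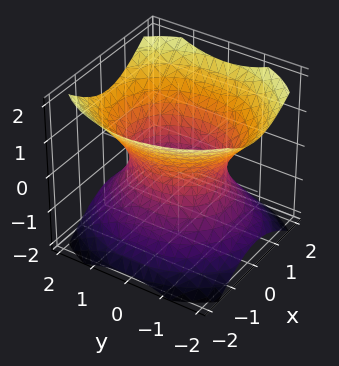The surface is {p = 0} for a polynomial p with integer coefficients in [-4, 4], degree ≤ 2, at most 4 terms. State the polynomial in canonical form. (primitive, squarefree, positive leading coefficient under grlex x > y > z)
1. The degree is 2 — one connected sheet with a waist; a quadric.
2. Symmetries: mirror symmetry z ↦ −z ⇒ only even powers of z; mirror symmetry x ↦ −x ⇒ only even powers of x; it's symmetric under y → −y, forcing even powers of y.
3. Reading off the gridlines: among the integer gridlines, it crosses the x-axis at x ∈ {-1, 1}; no z-intercept at any integer in the box.
4. These observations pin down the coefficients.

3*x^2 + 2*y^2 - 3*z^2 - 3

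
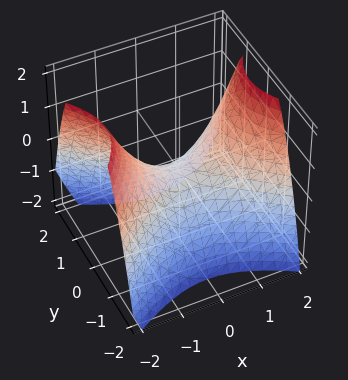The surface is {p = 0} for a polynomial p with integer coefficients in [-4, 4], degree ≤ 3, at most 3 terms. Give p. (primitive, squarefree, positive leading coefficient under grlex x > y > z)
2*x^2 - 3*y^2 - 3*z

The degree is 2 — a hyperbolic paraboloid; a quadric.
Symmetries: mirror symmetry y ↦ −y ⇒ only even powers of y; mirror symmetry x ↦ −x ⇒ only even powers of x.
Against the integer gridlines: it crosses the y-axis at the gridline y = 0; it meets the x-axis at x = 0 (among the integer gridlines).
Fitting integer coefficients to these (and the overall shape) gives p.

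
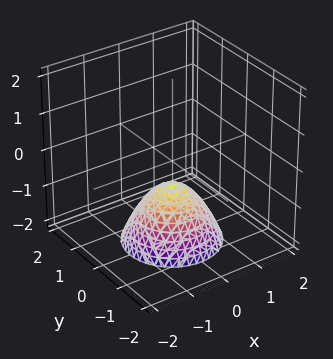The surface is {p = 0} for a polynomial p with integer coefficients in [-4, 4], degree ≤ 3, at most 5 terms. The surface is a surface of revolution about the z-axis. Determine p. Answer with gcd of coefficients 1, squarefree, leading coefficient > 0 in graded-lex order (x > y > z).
1. deg p = 2.
2. Symmetries: every cross-section ⟂ z is a circle, so x, y appear only via x² + y².
3. Checking where it meets the axes: the surface avoids every integer x-axis point in the box; a circular section at z = -2 has radius between 1 and 2.
4. Solving for integer coefficients yields p as stated.

3*x^2 + 3*y^2 + 3*z + 2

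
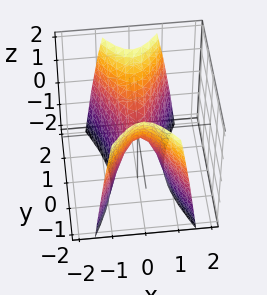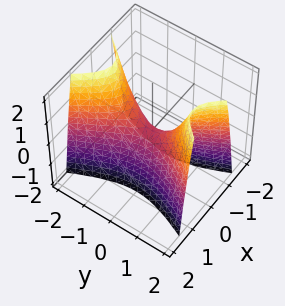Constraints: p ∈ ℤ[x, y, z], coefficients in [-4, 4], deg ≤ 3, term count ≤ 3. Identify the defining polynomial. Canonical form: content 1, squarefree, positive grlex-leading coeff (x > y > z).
The degree is 2 — a saddle surface; a quadric.
Symmetries: it's symmetric under x → −x, forcing even powers of x; mirror symmetry y ↦ −y ⇒ only even powers of y.
Observable constraints: it crosses the x-axis at the gridline x = 0; it crosses the y-axis at the gridline y = 0; it crosses the z-axis at the gridline z = 0.
Together with the visible shape, these determine p as stated.

3*x^2 - y^2 + z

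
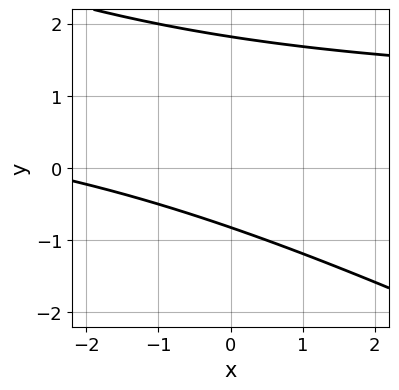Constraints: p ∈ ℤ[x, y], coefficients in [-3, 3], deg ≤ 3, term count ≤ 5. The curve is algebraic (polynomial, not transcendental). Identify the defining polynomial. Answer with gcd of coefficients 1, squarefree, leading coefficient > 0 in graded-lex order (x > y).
1. The degree is 2 — the shape is more complex than any degree-1 curve.
2. From the axis intercepts and sections: no x-intercept at any integer in the box.
3. These observations pin down the coefficients.

x*y + 2*y^2 - x - 2*y - 3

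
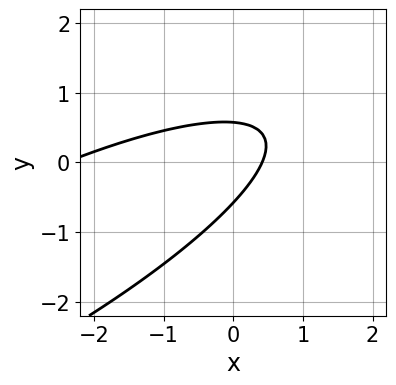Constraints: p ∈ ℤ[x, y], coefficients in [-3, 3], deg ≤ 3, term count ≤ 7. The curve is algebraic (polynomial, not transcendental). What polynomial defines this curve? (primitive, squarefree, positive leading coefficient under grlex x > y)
x^2 - 3*x*y + 3*y^2 + 2*x - 1

deg p = 2. No degree-1 curve has this shape.
The integer polynomial consistent with all of this is the stated p.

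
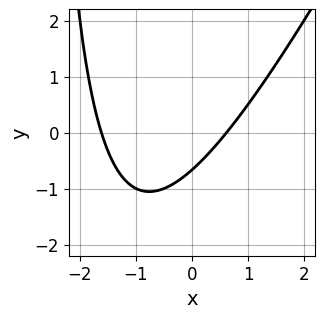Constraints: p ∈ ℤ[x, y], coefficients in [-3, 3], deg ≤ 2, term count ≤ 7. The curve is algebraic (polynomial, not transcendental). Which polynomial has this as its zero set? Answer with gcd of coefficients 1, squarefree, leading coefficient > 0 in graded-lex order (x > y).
Degree: no degree-1 curve has this shape, so deg p = 2.
The integer polynomial consistent with all of this is the stated p.

2*x^2 - x*y + 2*x - 3*y - 2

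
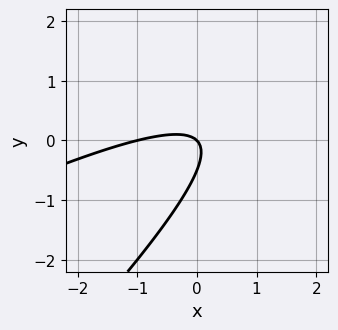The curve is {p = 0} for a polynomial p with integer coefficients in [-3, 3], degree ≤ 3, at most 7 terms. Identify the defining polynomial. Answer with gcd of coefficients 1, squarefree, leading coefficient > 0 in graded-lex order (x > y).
x^2 - 3*x*y + 2*y^2 + x + y

Degree: a generic line meets the curve in up to 2 points, so deg p = 2.
Against the integer gridlines: one y-axis crossing is at y = 0; the x-axis gridline crossings are at x ∈ {-1, 0}.
Putting this together gives p.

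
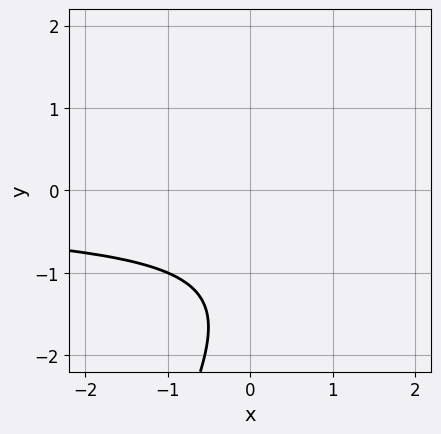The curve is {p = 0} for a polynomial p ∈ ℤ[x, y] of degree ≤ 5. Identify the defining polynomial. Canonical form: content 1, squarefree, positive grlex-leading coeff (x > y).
First, deg p = 4. No degree-3 curve has this shape.
Next, from the axis intercepts and sections: the curve avoids every integer y-axis point in the box; no x-intercept at any integer in the box.
Finally, the integer polynomial consistent with all of this is the stated p.

2*x*y^3 - y^4 - x*y^2 - y^3 - 3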